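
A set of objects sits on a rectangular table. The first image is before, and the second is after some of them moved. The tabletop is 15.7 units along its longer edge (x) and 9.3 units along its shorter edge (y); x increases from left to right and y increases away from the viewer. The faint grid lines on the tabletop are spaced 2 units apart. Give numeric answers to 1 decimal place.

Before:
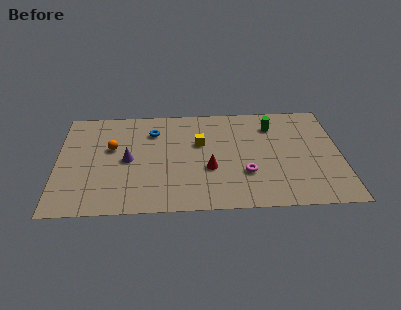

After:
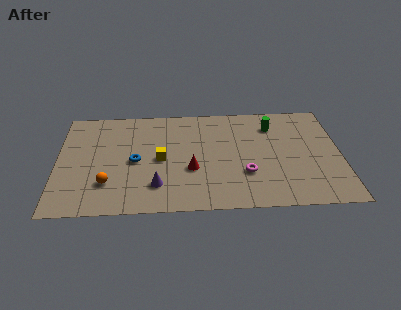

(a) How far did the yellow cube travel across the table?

2.6

From (7.9, 5.8) to (5.7, 4.5), the yellow cube covered √(2.2² + 1.3²) ≈ 2.6 units.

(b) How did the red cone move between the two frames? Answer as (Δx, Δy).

(-1.0, 0.0)

From the two frames, the red cone sits at roughly (8.4, 3.5) before and (7.4, 3.5) after.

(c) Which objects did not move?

the green cylinder and the magenta torus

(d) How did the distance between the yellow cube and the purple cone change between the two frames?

-1.9

Before: roughly 4.2 units apart; after: 2.3. That's 1.9 units closer together.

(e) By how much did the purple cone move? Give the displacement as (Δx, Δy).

(1.6, -2.3)

From the two frames, the purple cone sits at roughly (3.9, 4.5) before and (5.5, 2.2) after.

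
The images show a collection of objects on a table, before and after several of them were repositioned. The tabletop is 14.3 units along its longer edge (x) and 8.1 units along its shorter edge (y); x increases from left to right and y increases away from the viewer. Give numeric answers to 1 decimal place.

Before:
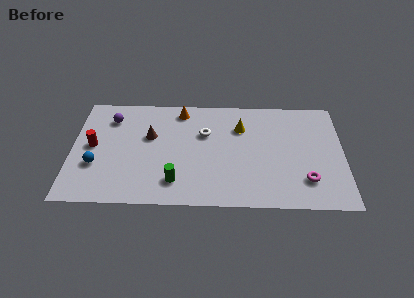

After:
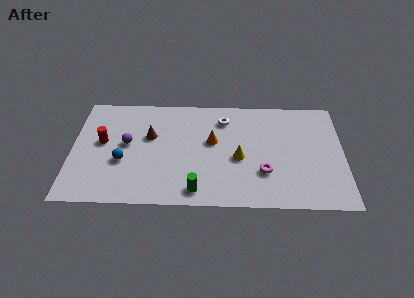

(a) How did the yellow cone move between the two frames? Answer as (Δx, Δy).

(-0.1, -2.3)

From the two frames, the yellow cone sits at roughly (8.9, 5.8) before and (8.8, 3.5) after.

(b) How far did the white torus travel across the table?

1.5

The white torus moved from about (7.0, 5.3) to (8.0, 6.4), a distance of √(1.0² + 1.1²) ≈ 1.5.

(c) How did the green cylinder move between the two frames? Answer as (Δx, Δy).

(1.1, -0.6)

From the two frames, the green cylinder sits at roughly (5.5, 1.7) before and (6.6, 1.1) after.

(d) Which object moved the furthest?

the orange cone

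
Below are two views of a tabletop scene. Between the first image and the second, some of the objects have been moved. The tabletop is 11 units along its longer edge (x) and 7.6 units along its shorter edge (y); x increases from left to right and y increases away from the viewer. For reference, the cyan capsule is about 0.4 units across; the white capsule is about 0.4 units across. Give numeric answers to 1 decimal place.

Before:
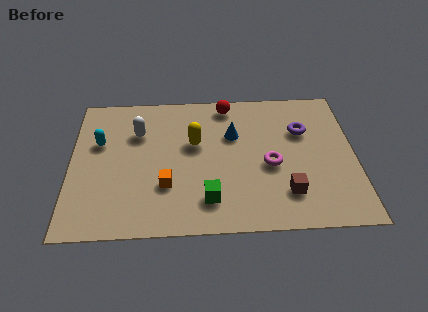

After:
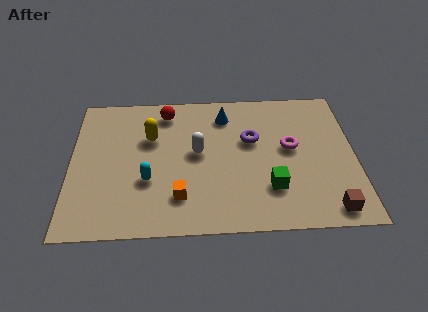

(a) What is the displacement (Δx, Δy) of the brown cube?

(1.6, -0.9)

The brown cube started near (8.3, 1.8) and ended near (9.9, 0.9).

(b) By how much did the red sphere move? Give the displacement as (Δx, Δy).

(-2.4, -0.3)

The red sphere was at about (6.1, 6.7) and moved to about (3.7, 6.4).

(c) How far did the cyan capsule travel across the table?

2.8

The cyan capsule moved from about (1.1, 4.8) to (3.0, 2.7), a distance of √(1.9² + 2.1²) ≈ 2.8.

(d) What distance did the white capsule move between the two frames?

2.6

From (2.6, 5.3) to (4.9, 4.1), the white capsule covered √(2.3² + 1.2²) ≈ 2.6 units.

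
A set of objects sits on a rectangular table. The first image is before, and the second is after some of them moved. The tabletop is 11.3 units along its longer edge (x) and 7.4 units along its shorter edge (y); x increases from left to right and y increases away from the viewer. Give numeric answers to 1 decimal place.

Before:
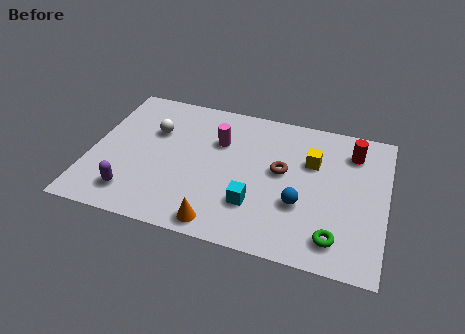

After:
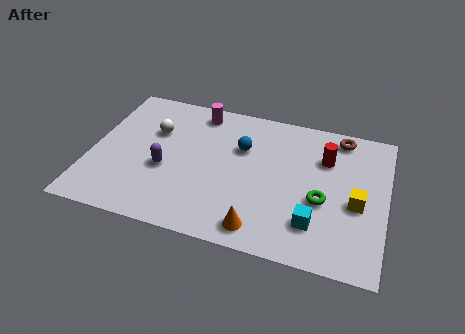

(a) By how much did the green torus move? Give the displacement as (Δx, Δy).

(-0.6, 1.7)

The green torus was at about (9.5, 1.3) and moved to about (8.9, 3.0).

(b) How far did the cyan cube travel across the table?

2.3

The cyan cube moved from about (6.4, 2.1) to (8.7, 1.8), a distance of √(2.3² + 0.3²) ≈ 2.3.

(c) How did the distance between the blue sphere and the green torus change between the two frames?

+1.8

Before: roughly 1.9 units apart; after: 3.7. That's 1.8 units further apart.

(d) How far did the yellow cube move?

2.5

The yellow cube was near (8.4, 4.9) before and (10.2, 3.2) after, so it travelled √(1.8² + 1.7²) ≈ 2.5 units.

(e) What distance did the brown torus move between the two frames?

3.2

The brown torus was near (7.3, 4.1) before and (9.4, 6.5) after, so it travelled √(2.1² + 2.4²) ≈ 3.2 units.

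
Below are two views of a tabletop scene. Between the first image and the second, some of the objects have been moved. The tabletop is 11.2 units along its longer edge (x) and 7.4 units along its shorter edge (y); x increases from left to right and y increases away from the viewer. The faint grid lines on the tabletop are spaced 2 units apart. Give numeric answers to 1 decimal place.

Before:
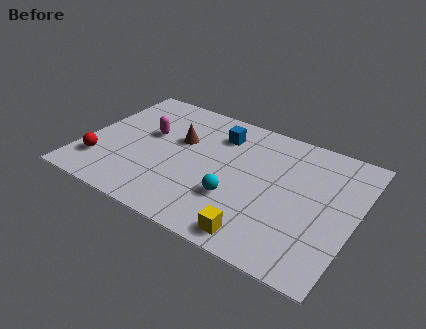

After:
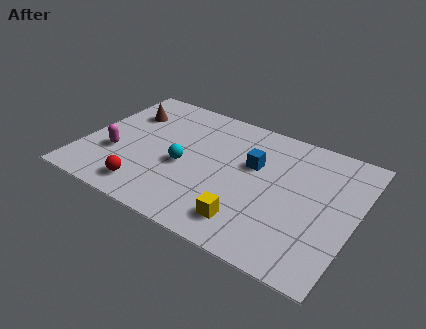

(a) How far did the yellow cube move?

0.7

The yellow cube was near (7.7, 0.9) before and (7.2, 1.4) after, so it travelled √(0.5² + 0.5²) ≈ 0.7 units.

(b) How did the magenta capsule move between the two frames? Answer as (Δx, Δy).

(-1.1, -1.8)

From the two frames, the magenta capsule sits at roughly (2.5, 4.4) before and (1.4, 2.6) after.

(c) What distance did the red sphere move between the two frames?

2.2

The red sphere was near (0.9, 1.8) before and (3.0, 1.2) after, so it travelled √(2.1² + 0.6²) ≈ 2.2 units.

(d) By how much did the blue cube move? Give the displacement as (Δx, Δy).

(1.6, -1.1)

From the two frames, the blue cube sits at roughly (5.3, 5.7) before and (6.9, 4.6) after.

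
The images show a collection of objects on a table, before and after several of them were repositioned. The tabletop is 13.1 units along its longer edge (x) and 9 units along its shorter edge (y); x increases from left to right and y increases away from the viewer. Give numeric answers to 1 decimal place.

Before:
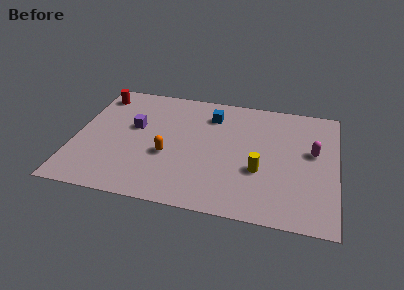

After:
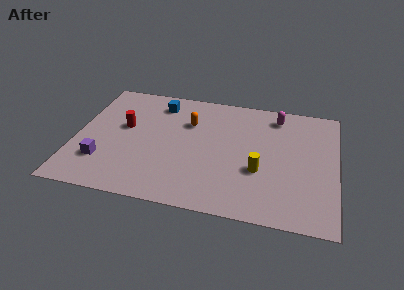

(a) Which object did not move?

the yellow cylinder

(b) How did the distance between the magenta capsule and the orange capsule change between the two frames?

-2.8

Before: roughly 7.4 units apart; after: 4.6. That's 2.8 units closer together.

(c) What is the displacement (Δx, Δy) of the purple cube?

(-1.4, -2.9)

The purple cube started near (2.9, 5.3) and ended near (1.5, 2.4).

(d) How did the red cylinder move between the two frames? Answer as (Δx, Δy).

(1.5, -2.3)

The red cylinder started near (0.9, 7.5) and ended near (2.4, 5.2).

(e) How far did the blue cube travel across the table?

2.7

From (6.7, 7.0) to (4.0, 7.4), the blue cube covered √(2.7² + 0.4²) ≈ 2.7 units.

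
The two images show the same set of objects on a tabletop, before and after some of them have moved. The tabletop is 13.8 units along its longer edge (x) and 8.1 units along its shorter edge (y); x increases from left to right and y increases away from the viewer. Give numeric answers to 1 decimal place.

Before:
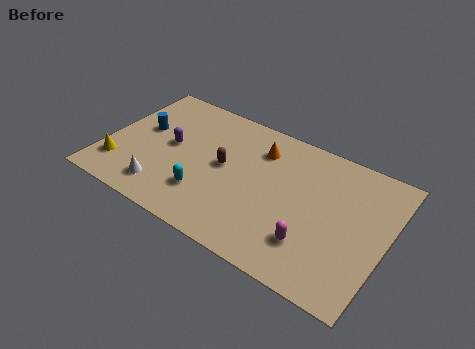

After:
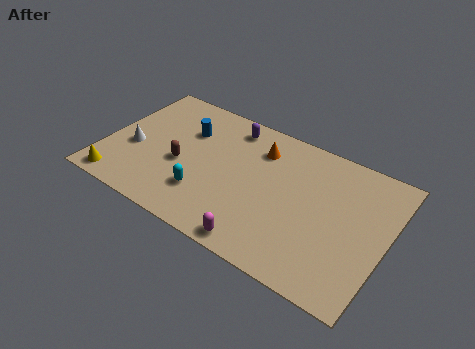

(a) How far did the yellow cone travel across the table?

1.0

The yellow cone was near (0.9, 1.9) before and (1.1, 0.9) after, so it travelled √(0.2² + 1.0²) ≈ 1.0 units.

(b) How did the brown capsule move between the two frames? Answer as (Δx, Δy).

(-2.0, -0.9)

The brown capsule started near (5.8, 4.3) and ended near (3.8, 3.4).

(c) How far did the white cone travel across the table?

2.5

From (3.2, 1.5) to (1.4, 3.3), the white cone covered √(1.8² + 1.8²) ≈ 2.5 units.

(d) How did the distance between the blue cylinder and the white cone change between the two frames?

-0.3

They were about 3.6 units apart before and 3.3 after — 0.3 units closer together.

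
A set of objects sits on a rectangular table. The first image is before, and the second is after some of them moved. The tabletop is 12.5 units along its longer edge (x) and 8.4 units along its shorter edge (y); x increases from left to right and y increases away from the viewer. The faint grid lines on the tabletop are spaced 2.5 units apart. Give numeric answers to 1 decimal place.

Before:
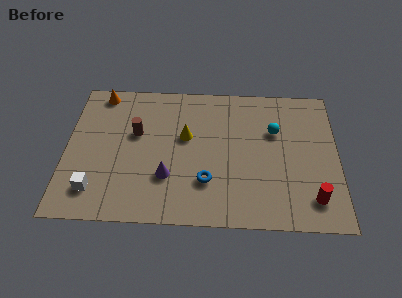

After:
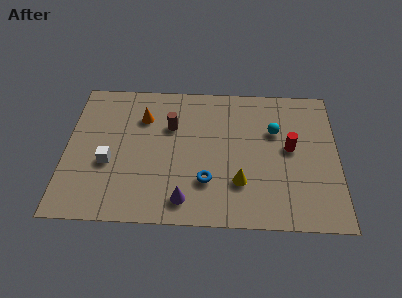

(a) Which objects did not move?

the blue torus and the cyan sphere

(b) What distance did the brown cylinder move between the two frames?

1.7

The brown cylinder was near (3.2, 5.1) before and (4.8, 5.6) after, so it travelled √(1.6² + 0.5²) ≈ 1.7 units.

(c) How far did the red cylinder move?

3.1

The red cylinder moved from about (11.3, 1.6) to (10.3, 4.5), a distance of √(1.0² + 2.9²) ≈ 3.1.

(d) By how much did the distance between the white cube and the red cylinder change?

-1.5

Before: roughly 9.9 units apart; after: 8.4. That's 1.5 units closer together.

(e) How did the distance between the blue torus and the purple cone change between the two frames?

-0.3

The distance was about 1.8 in the first image and 1.5 in the second, so they moved 0.3 units closer together.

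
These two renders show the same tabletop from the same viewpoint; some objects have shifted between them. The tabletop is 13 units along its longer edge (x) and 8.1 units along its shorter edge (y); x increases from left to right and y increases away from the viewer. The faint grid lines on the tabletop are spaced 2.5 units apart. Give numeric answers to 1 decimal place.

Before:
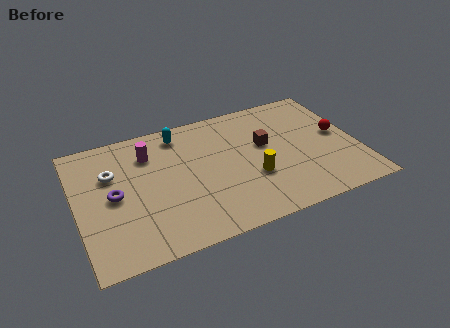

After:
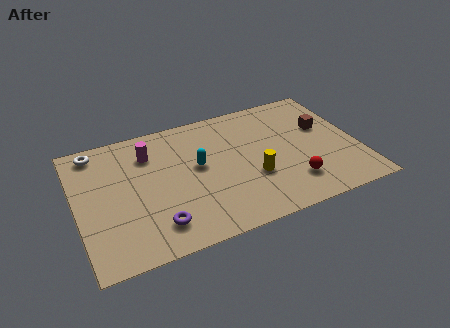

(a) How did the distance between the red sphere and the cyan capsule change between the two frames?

-2.8

They were about 7.7 units apart before and 4.9 after — 2.8 units closer together.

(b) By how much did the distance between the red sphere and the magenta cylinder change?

-1.4

The distance was about 8.9 in the first image and 7.5 in the second, so they moved 1.4 units closer together.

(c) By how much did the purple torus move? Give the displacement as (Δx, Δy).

(1.7, -2.4)

The purple torus was at about (1.7, 4.0) and moved to about (3.4, 1.6).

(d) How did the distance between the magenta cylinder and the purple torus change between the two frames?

+1.7

They were about 2.8 units apart before and 4.5 after — 1.7 units further apart.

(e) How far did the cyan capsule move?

2.5

The cyan capsule moved from about (5.0, 6.9) to (5.6, 4.5), a distance of √(0.6² + 2.4²) ≈ 2.5.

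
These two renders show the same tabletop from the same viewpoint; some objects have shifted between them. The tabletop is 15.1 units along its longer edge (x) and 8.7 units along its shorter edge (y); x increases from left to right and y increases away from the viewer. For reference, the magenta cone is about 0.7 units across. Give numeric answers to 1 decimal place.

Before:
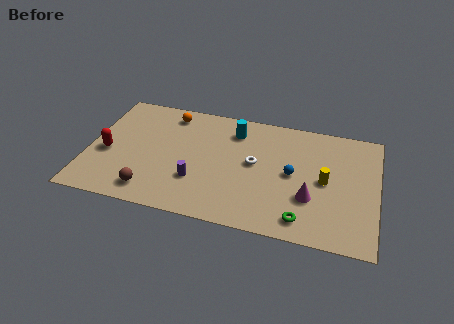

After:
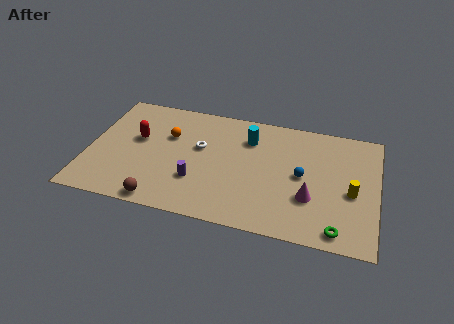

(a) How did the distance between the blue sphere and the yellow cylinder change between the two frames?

+1.0

Before: roughly 1.7 units apart; after: 2.7. That's 1.0 units further apart.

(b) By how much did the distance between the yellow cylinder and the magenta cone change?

+0.7

Before: roughly 1.6 units apart; after: 2.3. That's 0.7 units further apart.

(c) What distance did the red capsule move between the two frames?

2.1

From (1.0, 3.7) to (2.5, 5.1), the red capsule covered √(1.5² + 1.4²) ≈ 2.1 units.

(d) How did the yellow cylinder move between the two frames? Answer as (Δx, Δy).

(1.4, -0.5)

From the two frames, the yellow cylinder sits at roughly (12.4, 4.3) before and (13.8, 3.8) after.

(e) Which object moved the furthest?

the white torus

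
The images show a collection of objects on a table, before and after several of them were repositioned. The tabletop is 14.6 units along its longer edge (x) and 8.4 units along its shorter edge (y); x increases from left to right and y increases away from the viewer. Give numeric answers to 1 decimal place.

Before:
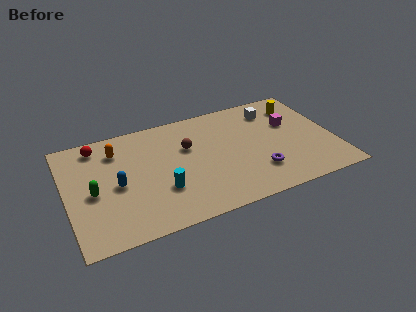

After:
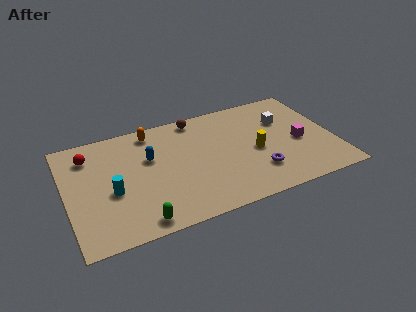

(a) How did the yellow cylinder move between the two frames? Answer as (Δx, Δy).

(-2.7, -2.8)

The yellow cylinder was at about (13.0, 6.6) and moved to about (10.3, 3.8).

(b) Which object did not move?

the purple torus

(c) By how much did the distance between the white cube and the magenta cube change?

+0.5

Before: roughly 1.6 units apart; after: 2.1. That's 0.5 units further apart.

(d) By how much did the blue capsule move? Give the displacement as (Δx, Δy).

(1.9, 1.4)

From the two frames, the blue capsule sits at roughly (2.7, 3.9) before and (4.6, 5.3) after.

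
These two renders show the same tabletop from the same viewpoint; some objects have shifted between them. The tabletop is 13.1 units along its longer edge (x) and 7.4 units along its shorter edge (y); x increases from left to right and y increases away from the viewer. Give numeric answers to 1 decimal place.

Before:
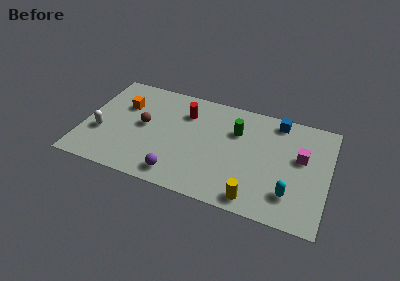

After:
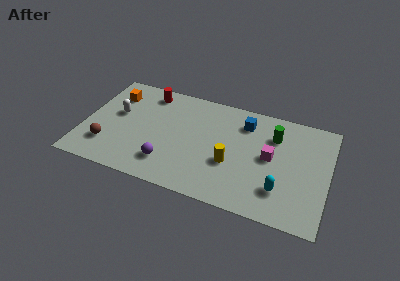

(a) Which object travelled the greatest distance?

the brown sphere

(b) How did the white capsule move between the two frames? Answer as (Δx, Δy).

(0.7, 1.6)

The white capsule was at about (1.0, 2.7) and moved to about (1.7, 4.3).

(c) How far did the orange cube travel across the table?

0.8

The orange cube was near (2.0, 5.0) before and (1.4, 5.6) after, so it travelled √(0.6² + 0.6²) ≈ 0.8 units.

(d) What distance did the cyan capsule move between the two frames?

0.5

The cyan capsule moved from about (11.2, 1.8) to (10.7, 1.9), a distance of √(0.5² + 0.1²) ≈ 0.5.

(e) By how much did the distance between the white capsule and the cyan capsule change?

-0.9

They were about 10.2 units apart before and 9.3 after — 0.9 units closer together.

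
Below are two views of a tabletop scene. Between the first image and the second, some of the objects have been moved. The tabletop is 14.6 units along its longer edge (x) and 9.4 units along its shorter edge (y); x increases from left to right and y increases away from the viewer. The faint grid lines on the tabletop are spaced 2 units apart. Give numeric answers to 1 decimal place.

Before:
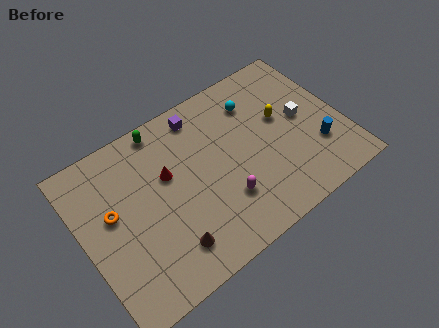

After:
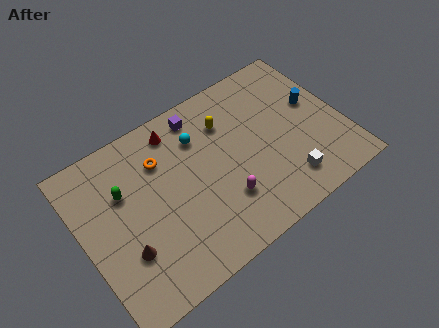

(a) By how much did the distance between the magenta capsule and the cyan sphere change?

-1.0

Before: roughly 5.2 units apart; after: 4.2. That's 1.0 units closer together.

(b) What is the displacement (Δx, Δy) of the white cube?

(-1.6, -3.1)

The white cube started near (12.5, 4.9) and ended near (10.9, 1.8).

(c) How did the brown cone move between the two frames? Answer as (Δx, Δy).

(-2.2, 1.1)

The brown cone was at about (4.2, 1.9) and moved to about (2.0, 3.0).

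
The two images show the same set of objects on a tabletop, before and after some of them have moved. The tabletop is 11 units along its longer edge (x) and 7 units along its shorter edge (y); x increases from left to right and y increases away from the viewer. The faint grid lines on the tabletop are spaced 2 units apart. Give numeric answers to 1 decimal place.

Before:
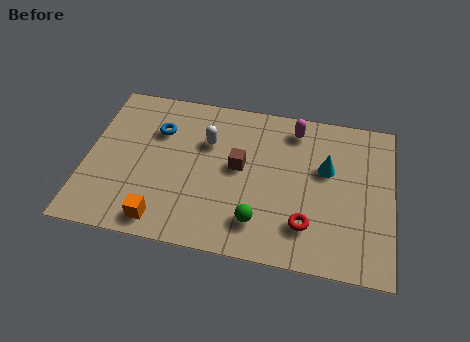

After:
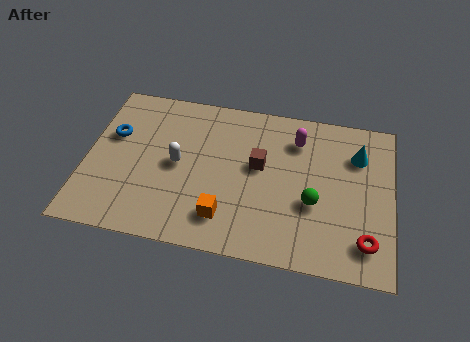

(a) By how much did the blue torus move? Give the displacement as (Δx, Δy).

(-1.6, -0.5)

The blue torus was at about (2.5, 4.9) and moved to about (0.9, 4.4).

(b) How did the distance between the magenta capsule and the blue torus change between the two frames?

+1.7

Before: roughly 5.0 units apart; after: 6.7. That's 1.7 units further apart.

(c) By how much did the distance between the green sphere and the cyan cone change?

-0.8

They were about 3.6 units apart before and 2.8 after — 0.8 units closer together.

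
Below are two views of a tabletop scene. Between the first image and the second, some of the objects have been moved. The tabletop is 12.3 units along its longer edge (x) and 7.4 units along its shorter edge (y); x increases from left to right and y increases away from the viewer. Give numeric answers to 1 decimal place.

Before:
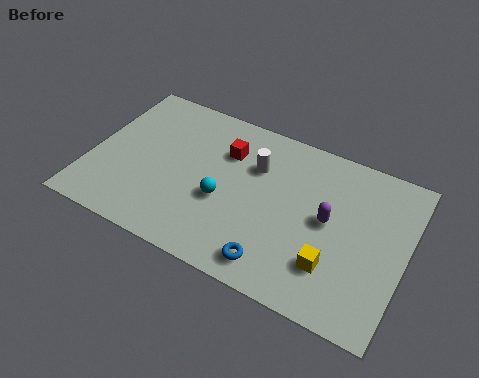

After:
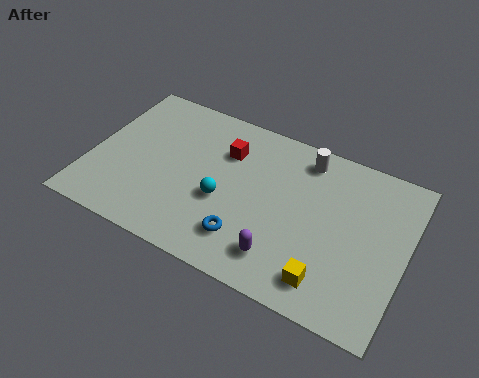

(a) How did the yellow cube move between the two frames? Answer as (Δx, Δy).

(-0.1, -0.7)

The yellow cube was at about (9.7, 2.0) and moved to about (9.6, 1.3).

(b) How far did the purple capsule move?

2.8

From (9.3, 3.9) to (7.8, 1.5), the purple capsule covered √(1.5² + 2.4²) ≈ 2.8 units.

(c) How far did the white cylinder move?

2.2

From (6.3, 5.1) to (8.1, 6.3), the white cylinder covered √(1.8² + 1.2²) ≈ 2.2 units.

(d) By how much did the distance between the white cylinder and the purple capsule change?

+1.6

The distance was about 3.2 in the first image and 4.8 in the second, so they moved 1.6 units further apart.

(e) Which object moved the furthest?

the purple capsule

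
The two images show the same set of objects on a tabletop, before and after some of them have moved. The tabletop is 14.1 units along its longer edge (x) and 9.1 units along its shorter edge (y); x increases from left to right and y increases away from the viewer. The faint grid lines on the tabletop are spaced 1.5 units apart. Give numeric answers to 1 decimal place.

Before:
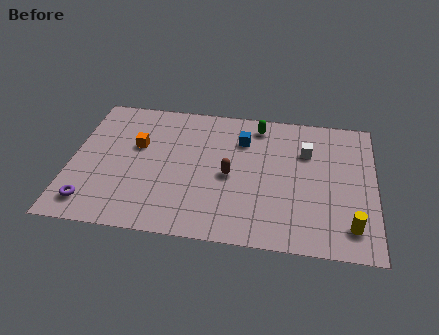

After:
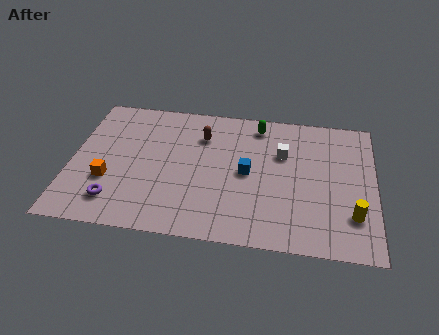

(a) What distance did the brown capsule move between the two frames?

2.9

From (7.4, 4.2) to (6.0, 6.7), the brown capsule covered √(1.4² + 2.5²) ≈ 2.9 units.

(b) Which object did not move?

the green capsule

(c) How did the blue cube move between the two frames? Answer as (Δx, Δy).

(0.3, -2.2)

The blue cube was at about (7.9, 6.7) and moved to about (8.2, 4.5).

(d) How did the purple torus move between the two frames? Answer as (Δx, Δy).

(1.1, 0.3)

The purple torus started near (1.1, 1.5) and ended near (2.2, 1.8).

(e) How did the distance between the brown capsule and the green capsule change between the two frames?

-1.0

The distance was about 3.8 in the first image and 2.8 in the second, so they moved 1.0 units closer together.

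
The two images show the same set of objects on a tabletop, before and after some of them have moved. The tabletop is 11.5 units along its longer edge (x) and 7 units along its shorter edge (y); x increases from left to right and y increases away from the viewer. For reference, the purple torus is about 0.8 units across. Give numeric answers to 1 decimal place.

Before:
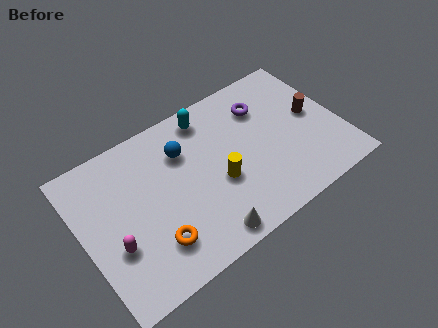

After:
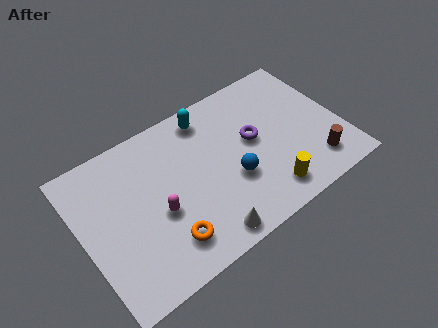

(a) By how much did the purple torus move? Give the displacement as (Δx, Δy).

(-0.7, -1.3)

The purple torus started near (8.4, 5.2) and ended near (7.7, 3.9).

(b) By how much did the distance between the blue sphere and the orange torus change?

-0.4

The distance was about 3.8 in the first image and 3.4 in the second, so they moved 0.4 units closer together.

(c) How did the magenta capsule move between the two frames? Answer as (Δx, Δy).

(2.0, 0.4)

The magenta capsule was at about (1.2, 2.5) and moved to about (3.2, 2.9).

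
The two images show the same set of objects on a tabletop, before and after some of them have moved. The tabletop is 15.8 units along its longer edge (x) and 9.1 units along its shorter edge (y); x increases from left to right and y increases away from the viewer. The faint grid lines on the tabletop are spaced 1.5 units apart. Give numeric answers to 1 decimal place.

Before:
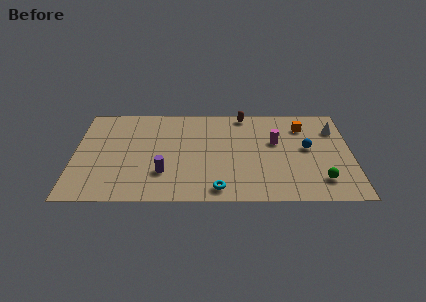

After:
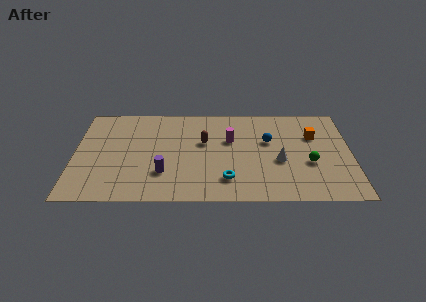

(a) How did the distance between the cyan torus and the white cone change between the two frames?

-5.3

Before: roughly 8.7 units apart; after: 3.4. That's 5.3 units closer together.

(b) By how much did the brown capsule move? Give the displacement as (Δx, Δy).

(-2.3, -2.7)

The brown capsule was at about (9.7, 8.2) and moved to about (7.4, 5.5).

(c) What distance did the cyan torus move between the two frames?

1.0

The cyan torus moved from about (8.2, 1.1) to (8.7, 2.0), a distance of √(0.5² + 0.9²) ≈ 1.0.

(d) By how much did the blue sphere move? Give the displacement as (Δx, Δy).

(-2.2, 0.7)

The blue sphere was at about (13.3, 4.9) and moved to about (11.1, 5.6).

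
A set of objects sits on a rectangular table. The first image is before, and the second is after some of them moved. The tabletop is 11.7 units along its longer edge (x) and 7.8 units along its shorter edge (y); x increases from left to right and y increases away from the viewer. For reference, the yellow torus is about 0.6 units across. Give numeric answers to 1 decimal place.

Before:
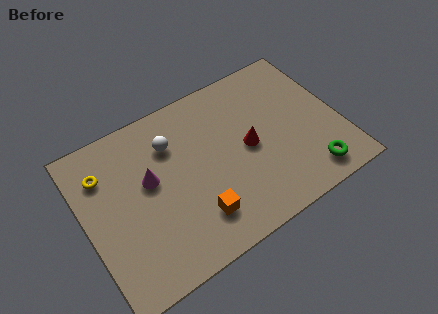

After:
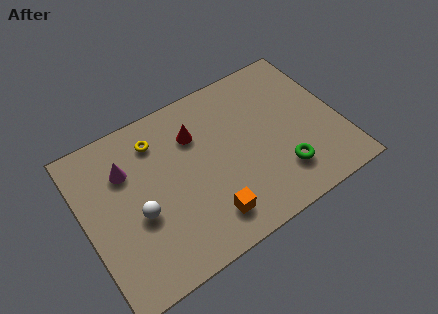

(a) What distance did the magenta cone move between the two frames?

1.3

The magenta cone was near (3.0, 4.5) before and (2.1, 5.5) after, so it travelled √(0.9² + 1.0²) ≈ 1.3 units.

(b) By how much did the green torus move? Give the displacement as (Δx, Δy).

(-1.2, 0.7)

The green torus was at about (9.9, 1.2) and moved to about (8.7, 1.9).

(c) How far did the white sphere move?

3.1

The white sphere was near (4.2, 5.7) before and (2.3, 3.2) after, so it travelled √(1.9² + 2.5²) ≈ 3.1 units.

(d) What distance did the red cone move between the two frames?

2.8

The red cone moved from about (7.5, 3.8) to (5.3, 5.6), a distance of √(2.2² + 1.8²) ≈ 2.8.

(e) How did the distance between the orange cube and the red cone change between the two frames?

+0.7

They were about 3.4 units apart before and 4.1 after — 0.7 units further apart.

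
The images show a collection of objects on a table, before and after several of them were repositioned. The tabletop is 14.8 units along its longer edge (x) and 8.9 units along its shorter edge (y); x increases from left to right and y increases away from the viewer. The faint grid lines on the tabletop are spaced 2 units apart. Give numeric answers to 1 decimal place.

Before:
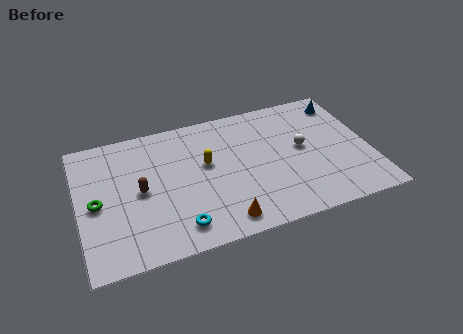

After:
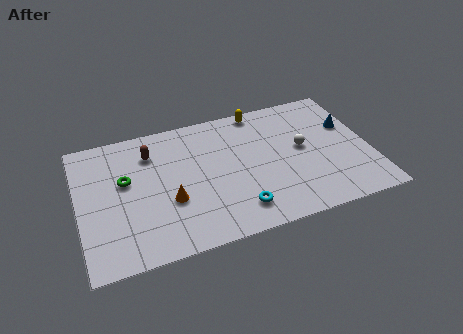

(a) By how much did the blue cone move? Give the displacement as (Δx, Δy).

(0.1, -1.7)

The blue cone started near (13.8, 7.4) and ended near (13.9, 5.7).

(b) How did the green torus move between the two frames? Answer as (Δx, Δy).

(1.5, 1.1)

The green torus was at about (0.9, 4.2) and moved to about (2.4, 5.3).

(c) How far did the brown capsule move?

2.5

From (3.1, 4.4) to (3.8, 6.8), the brown capsule covered √(0.7² + 2.4²) ≈ 2.5 units.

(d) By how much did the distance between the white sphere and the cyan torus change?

-2.6

The distance was about 7.4 in the first image and 4.8 in the second, so they moved 2.6 units closer together.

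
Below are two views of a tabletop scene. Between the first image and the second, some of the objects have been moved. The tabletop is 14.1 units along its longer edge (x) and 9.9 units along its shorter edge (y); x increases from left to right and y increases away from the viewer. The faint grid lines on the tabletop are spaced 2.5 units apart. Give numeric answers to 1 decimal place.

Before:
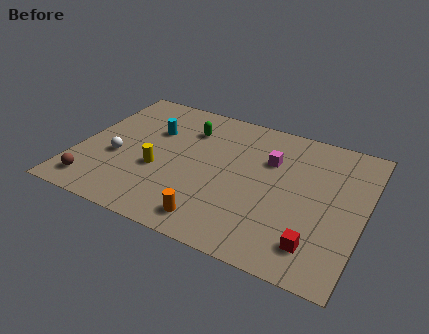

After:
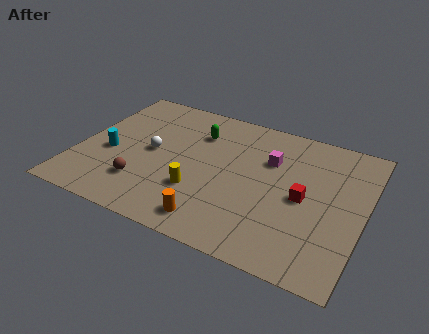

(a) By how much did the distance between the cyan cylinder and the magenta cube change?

+2.2

They were about 5.9 units apart before and 8.1 after — 2.2 units further apart.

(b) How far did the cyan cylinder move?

3.1

From (3.4, 6.6) to (1.6, 4.1), the cyan cylinder covered √(1.8² + 2.5²) ≈ 3.1 units.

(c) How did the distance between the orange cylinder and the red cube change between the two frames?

+0.3

They were about 4.9 units apart before and 5.2 after — 0.3 units further apart.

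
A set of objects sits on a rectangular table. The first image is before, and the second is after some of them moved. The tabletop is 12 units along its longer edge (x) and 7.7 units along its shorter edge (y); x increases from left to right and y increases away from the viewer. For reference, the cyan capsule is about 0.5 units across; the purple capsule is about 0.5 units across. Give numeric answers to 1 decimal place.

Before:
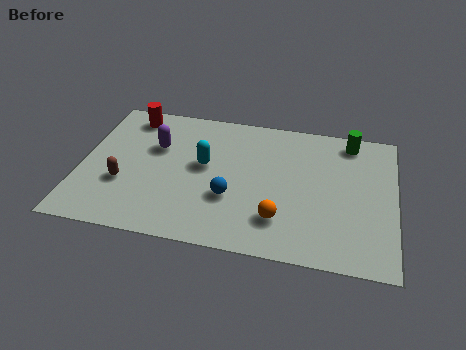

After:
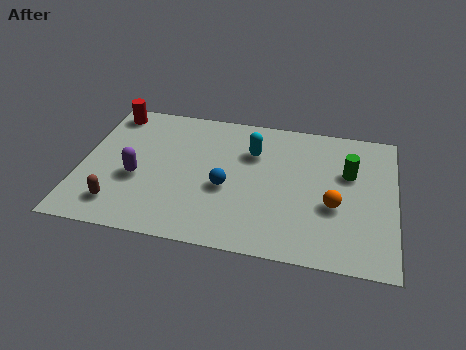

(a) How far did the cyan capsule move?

2.1

The cyan capsule moved from about (4.7, 4.3) to (6.5, 5.4), a distance of √(1.8² + 1.1²) ≈ 2.1.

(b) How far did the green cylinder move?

1.8

The green cylinder moved from about (10.2, 6.7) to (10.2, 4.9), a distance of √(0.0² + 1.8²) ≈ 1.8.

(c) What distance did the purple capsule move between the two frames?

2.0

From (2.8, 5.0) to (2.2, 3.1), the purple capsule covered √(0.6² + 1.9²) ≈ 2.0 units.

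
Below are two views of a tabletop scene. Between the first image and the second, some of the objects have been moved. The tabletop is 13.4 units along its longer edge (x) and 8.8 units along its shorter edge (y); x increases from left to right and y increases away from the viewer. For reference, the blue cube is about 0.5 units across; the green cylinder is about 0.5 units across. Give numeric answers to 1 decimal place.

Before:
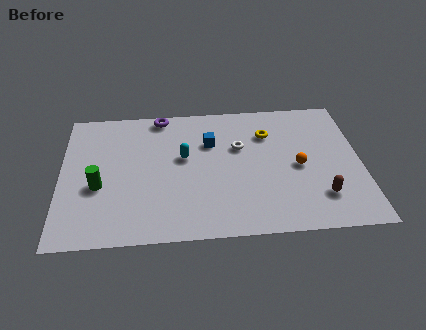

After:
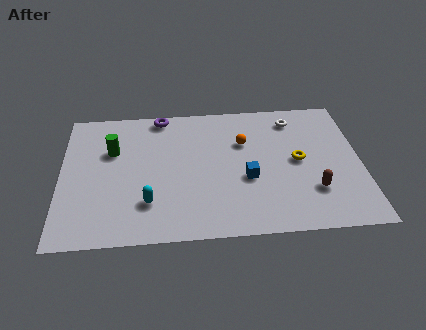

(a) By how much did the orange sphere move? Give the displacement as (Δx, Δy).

(-2.4, 1.8)

The orange sphere started near (10.6, 4.1) and ended near (8.2, 5.9).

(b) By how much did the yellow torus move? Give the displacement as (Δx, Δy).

(1.3, -1.9)

The yellow torus started near (9.3, 6.4) and ended near (10.6, 4.5).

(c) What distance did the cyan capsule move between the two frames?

3.2

The cyan capsule moved from about (5.5, 5.1) to (3.9, 2.3), a distance of √(1.6² + 2.8²) ≈ 3.2.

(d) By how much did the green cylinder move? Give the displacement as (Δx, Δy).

(0.6, 2.3)

The green cylinder was at about (1.7, 3.5) and moved to about (2.3, 5.8).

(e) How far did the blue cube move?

3.0

The blue cube was near (6.7, 6.0) before and (8.3, 3.5) after, so it travelled √(1.6² + 2.5²) ≈ 3.0 units.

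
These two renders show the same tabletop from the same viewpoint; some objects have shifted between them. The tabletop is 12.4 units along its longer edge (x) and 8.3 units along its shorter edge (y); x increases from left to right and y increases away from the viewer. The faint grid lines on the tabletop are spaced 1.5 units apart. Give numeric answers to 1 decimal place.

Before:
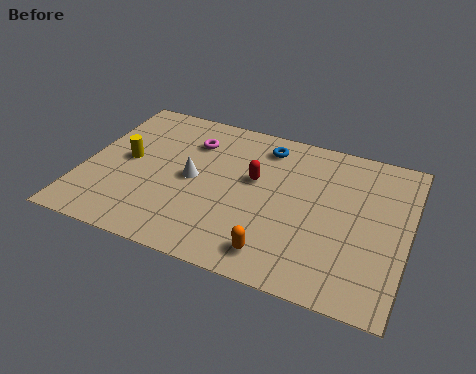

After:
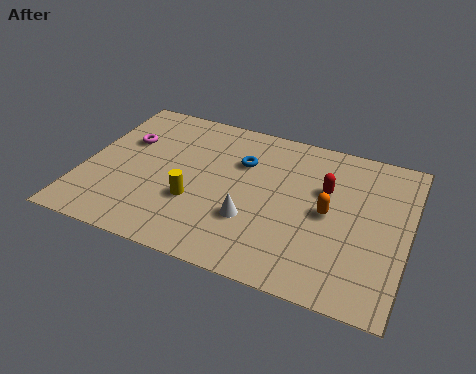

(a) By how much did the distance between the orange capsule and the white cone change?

-1.4

The distance was about 4.5 in the first image and 3.1 in the second, so they moved 1.4 units closer together.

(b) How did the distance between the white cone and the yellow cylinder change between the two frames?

-0.4

Before: roughly 2.6 units apart; after: 2.2. That's 0.4 units closer together.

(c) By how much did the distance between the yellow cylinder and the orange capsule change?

-1.7

Before: roughly 6.8 units apart; after: 5.1. That's 1.7 units closer together.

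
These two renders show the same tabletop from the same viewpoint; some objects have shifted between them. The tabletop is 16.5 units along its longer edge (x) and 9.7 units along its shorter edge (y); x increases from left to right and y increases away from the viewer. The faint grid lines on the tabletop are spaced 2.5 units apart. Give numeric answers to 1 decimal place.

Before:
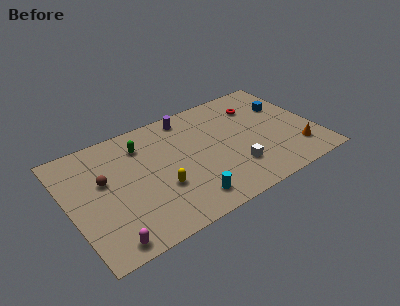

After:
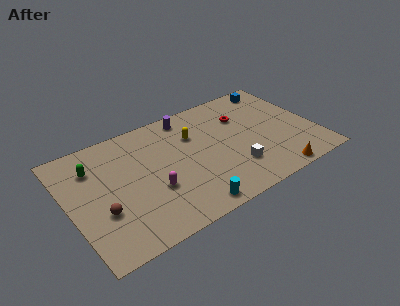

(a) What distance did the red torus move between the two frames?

1.2

The red torus was near (13.1, 7.3) before and (12.0, 6.8) after, so it travelled √(1.1² + 0.5²) ≈ 1.2 units.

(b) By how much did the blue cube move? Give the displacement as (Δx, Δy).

(-0.2, 2.0)

The blue cube was at about (14.9, 6.5) and moved to about (14.7, 8.5).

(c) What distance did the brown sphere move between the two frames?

2.5

From (2.4, 5.8) to (1.9, 3.4), the brown sphere covered √(0.5² + 2.4²) ≈ 2.5 units.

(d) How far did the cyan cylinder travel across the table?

0.6

The cyan cylinder moved from about (7.3, 1.6) to (7.3, 1.0), a distance of √(0.0² + 0.6²) ≈ 0.6.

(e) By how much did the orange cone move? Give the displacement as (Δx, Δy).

(-1.8, -1.4)

The orange cone was at about (14.9, 2.2) and moved to about (13.1, 0.8).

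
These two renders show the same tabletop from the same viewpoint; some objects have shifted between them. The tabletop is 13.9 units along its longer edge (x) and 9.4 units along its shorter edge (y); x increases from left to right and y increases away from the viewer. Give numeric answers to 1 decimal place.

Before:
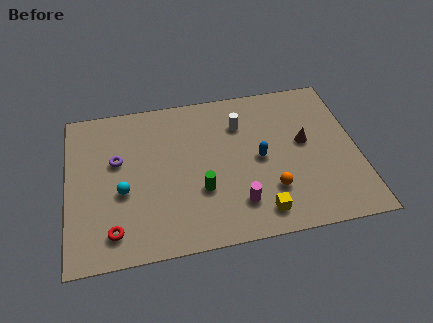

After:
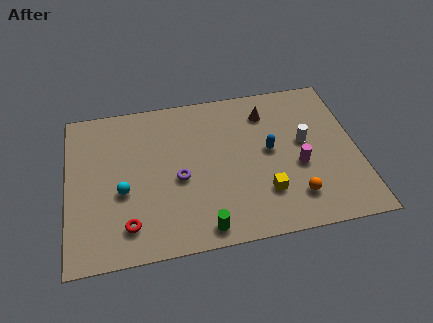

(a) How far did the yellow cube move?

1.1

The yellow cube moved from about (9.0, 1.4) to (9.3, 2.5), a distance of √(0.3² + 1.1²) ≈ 1.1.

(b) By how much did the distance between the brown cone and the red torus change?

-1.1

They were about 10.0 units apart before and 8.9 after — 1.1 units closer together.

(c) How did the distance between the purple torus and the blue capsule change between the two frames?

-2.4

The distance was about 6.9 in the first image and 4.5 in the second, so they moved 2.4 units closer together.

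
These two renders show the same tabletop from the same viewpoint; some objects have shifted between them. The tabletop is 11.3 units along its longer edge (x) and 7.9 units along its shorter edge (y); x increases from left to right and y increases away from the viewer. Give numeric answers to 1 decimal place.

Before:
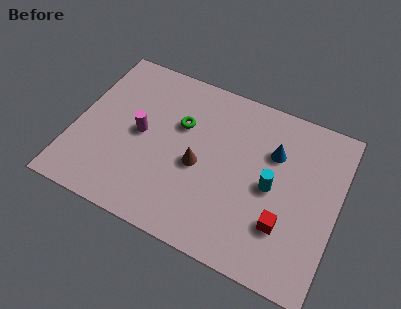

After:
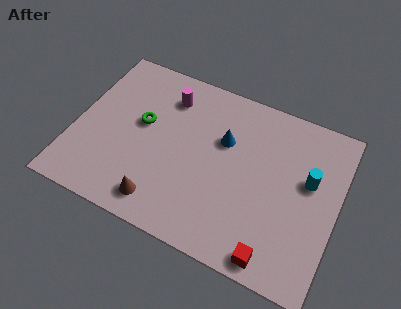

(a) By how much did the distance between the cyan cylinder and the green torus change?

+2.9

They were about 4.3 units apart before and 7.2 after — 2.9 units further apart.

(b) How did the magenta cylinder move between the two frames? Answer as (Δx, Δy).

(0.9, 2.2)

The magenta cylinder started near (2.8, 4.0) and ended near (3.7, 6.2).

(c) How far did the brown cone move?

2.6

From (5.4, 3.5) to (4.1, 1.2), the brown cone covered √(1.3² + 2.3²) ≈ 2.6 units.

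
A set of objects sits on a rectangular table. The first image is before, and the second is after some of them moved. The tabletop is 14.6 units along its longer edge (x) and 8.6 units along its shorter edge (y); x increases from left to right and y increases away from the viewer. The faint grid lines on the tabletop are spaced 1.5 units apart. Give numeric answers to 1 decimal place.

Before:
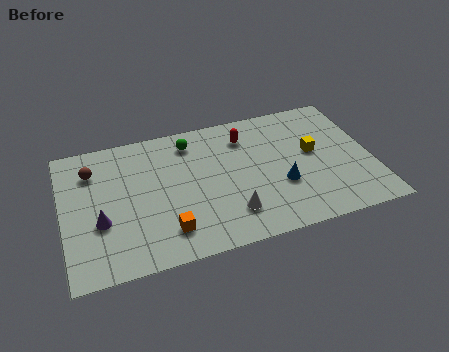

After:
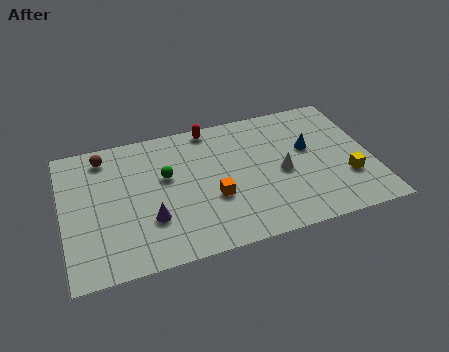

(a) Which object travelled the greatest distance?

the white cone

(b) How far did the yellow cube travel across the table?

2.5

The yellow cube was near (11.9, 4.8) before and (13.3, 2.7) after, so it travelled √(1.4² + 2.1²) ≈ 2.5 units.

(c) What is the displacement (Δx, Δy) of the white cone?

(2.6, 1.9)

The white cone started near (7.7, 2.0) and ended near (10.3, 3.9).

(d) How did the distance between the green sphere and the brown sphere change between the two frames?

-1.2

The distance was about 4.7 in the first image and 3.5 in the second, so they moved 1.2 units closer together.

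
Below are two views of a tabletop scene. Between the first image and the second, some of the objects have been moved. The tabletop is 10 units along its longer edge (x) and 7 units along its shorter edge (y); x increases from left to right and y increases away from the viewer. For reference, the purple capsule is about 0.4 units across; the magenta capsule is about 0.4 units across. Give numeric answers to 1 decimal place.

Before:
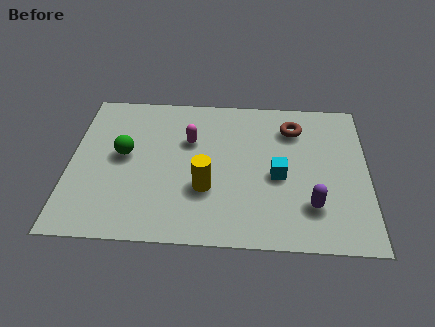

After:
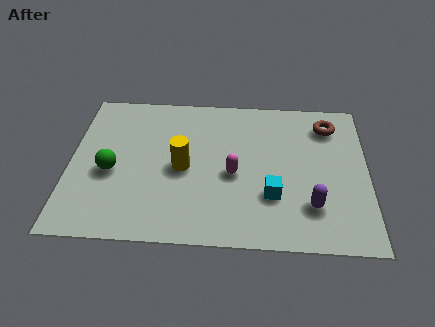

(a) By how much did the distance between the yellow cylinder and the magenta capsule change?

-0.6

The distance was about 2.3 in the first image and 1.7 in the second, so they moved 0.6 units closer together.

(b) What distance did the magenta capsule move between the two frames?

2.1

The magenta capsule moved from about (4.0, 4.6) to (5.5, 3.1), a distance of √(1.5² + 1.5²) ≈ 2.1.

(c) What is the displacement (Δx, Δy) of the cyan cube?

(-0.2, -0.9)

The cyan cube started near (7.0, 3.1) and ended near (6.8, 2.2).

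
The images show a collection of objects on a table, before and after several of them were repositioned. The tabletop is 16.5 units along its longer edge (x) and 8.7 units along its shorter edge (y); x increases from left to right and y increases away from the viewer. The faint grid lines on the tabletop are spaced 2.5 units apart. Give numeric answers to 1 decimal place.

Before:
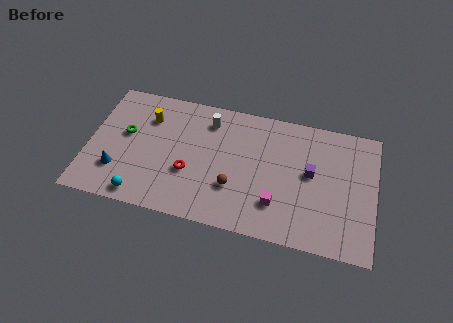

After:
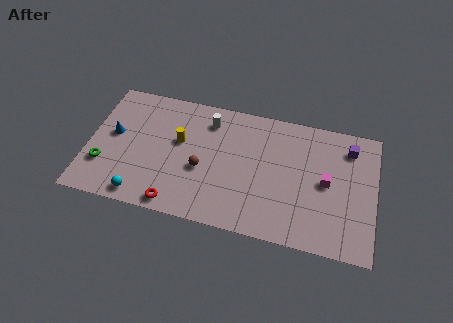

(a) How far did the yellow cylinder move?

2.2

The yellow cylinder was near (3.3, 6.4) before and (5.2, 5.2) after, so it travelled √(1.9² + 1.2²) ≈ 2.2 units.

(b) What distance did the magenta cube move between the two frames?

3.4

From (11.0, 2.3) to (13.7, 4.4), the magenta cube covered √(2.7² + 2.1²) ≈ 3.4 units.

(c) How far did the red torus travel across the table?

2.4

From (5.9, 3.2) to (5.3, 0.9), the red torus covered √(0.6² + 2.3²) ≈ 2.4 units.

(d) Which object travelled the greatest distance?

the magenta cube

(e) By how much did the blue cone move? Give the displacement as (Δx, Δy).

(-0.4, 2.4)

From the two frames, the blue cone sits at roughly (1.8, 2.4) before and (1.4, 4.8) after.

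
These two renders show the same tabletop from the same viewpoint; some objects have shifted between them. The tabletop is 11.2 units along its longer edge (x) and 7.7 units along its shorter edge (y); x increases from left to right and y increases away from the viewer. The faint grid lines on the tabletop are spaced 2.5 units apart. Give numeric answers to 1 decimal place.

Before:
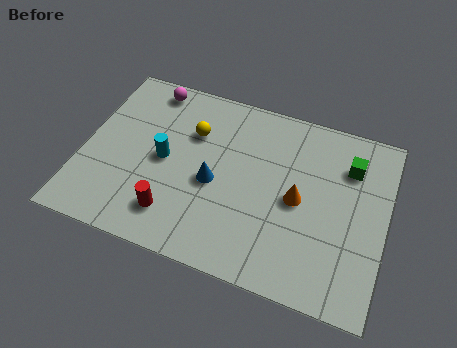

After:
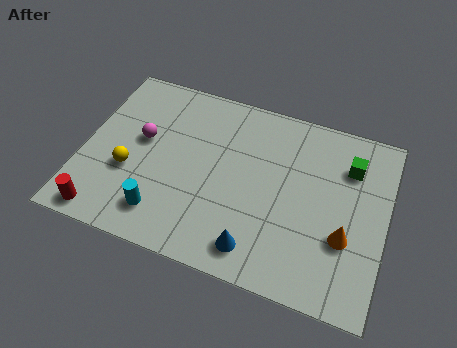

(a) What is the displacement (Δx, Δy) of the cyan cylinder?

(0.2, -2.3)

The cyan cylinder started near (3.0, 3.8) and ended near (3.2, 1.5).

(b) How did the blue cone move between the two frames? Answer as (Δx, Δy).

(1.8, -2.2)

The blue cone started near (4.9, 3.4) and ended near (6.7, 1.2).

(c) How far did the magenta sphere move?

2.4

From (2.1, 6.8) to (2.1, 4.4), the magenta sphere covered √(0.0² + 2.4²) ≈ 2.4 units.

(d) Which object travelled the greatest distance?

the yellow sphere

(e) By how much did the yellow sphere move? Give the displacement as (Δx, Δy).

(-2.1, -2.4)

From the two frames, the yellow sphere sits at roughly (3.9, 5.3) before and (1.8, 2.9) after.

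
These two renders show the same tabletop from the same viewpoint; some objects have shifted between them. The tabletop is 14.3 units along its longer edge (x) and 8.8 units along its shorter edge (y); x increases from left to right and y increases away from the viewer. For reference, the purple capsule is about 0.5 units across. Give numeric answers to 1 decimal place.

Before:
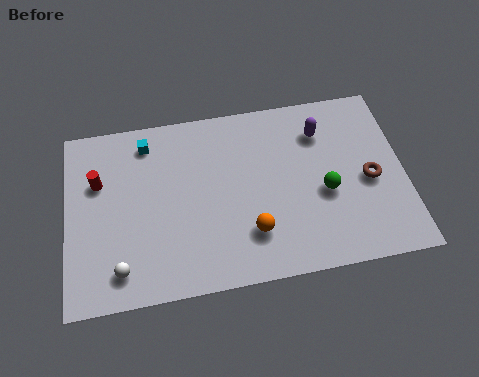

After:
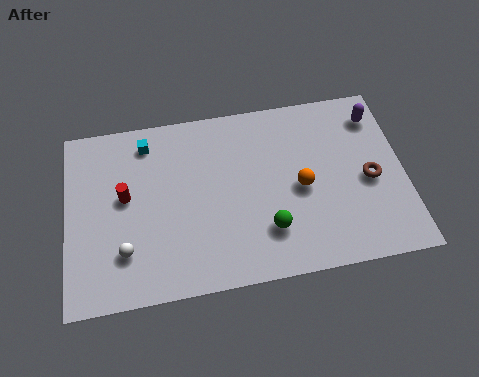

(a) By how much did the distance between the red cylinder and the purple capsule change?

+1.5

They were about 9.5 units apart before and 11.0 after — 1.5 units further apart.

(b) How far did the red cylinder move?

1.4

From (1.4, 5.8) to (2.5, 4.9), the red cylinder covered √(1.1² + 0.9²) ≈ 1.4 units.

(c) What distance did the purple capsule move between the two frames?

2.4

The purple capsule moved from about (10.9, 6.7) to (13.3, 7.1), a distance of √(2.4² + 0.4²) ≈ 2.4.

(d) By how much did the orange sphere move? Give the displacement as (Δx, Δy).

(2.2, 1.8)

From the two frames, the orange sphere sits at roughly (7.7, 2.3) before and (9.9, 4.1) after.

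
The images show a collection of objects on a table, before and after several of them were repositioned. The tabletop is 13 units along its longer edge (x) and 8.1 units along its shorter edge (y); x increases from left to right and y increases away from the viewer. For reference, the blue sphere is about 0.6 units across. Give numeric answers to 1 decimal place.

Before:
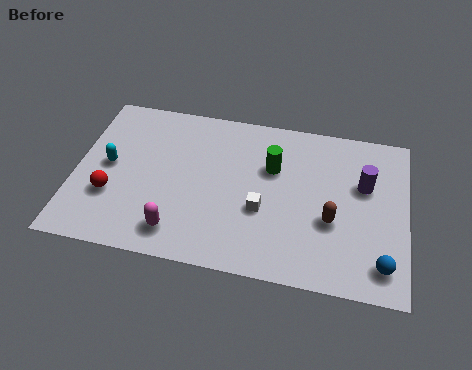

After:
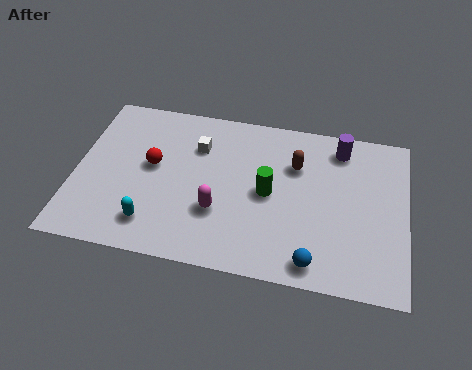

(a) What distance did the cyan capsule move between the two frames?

3.2

The cyan capsule moved from about (1.3, 4.2) to (3.2, 1.6), a distance of √(1.9² + 2.6²) ≈ 3.2.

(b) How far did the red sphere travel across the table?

2.3

The red sphere was near (1.5, 2.7) before and (3.0, 4.5) after, so it travelled √(1.5² + 1.8²) ≈ 2.3 units.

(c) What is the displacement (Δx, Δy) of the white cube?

(-2.7, 2.7)

The white cube was at about (7.4, 3.1) and moved to about (4.7, 5.8).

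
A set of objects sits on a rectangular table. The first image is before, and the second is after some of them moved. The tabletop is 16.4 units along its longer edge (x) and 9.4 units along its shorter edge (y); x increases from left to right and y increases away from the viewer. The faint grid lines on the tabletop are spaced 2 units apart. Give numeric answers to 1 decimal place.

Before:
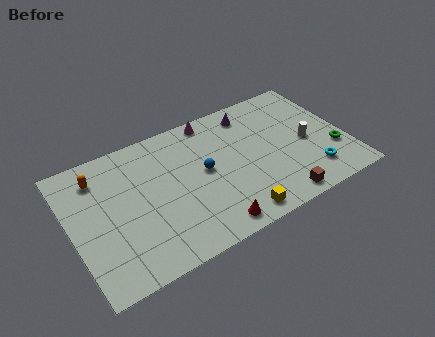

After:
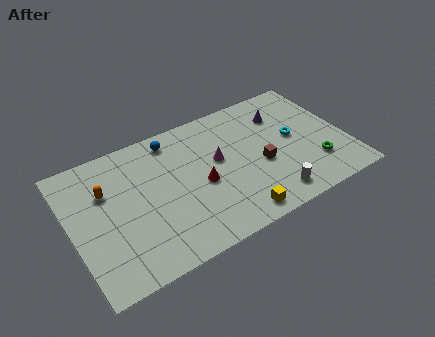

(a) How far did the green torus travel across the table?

1.3

The green torus was near (15.5, 3.0) before and (14.3, 2.5) after, so it travelled √(1.2² + 0.5²) ≈ 1.3 units.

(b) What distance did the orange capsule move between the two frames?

1.2

The orange capsule moved from about (1.9, 7.5) to (2.2, 6.3), a distance of √(0.3² + 1.2²) ≈ 1.2.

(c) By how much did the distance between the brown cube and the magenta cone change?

-5.2

Before: roughly 8.0 units apart; after: 2.8. That's 5.2 units closer together.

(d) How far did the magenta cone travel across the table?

3.1

The magenta cone was near (8.9, 8.5) before and (8.8, 5.4) after, so it travelled √(0.1² + 3.1²) ≈ 3.1 units.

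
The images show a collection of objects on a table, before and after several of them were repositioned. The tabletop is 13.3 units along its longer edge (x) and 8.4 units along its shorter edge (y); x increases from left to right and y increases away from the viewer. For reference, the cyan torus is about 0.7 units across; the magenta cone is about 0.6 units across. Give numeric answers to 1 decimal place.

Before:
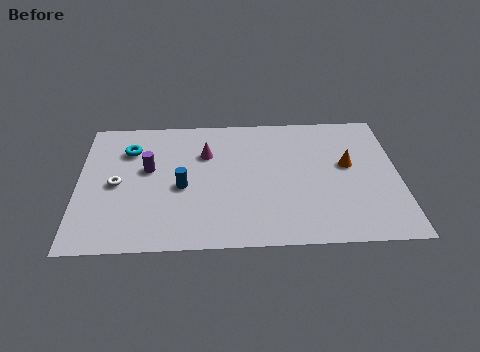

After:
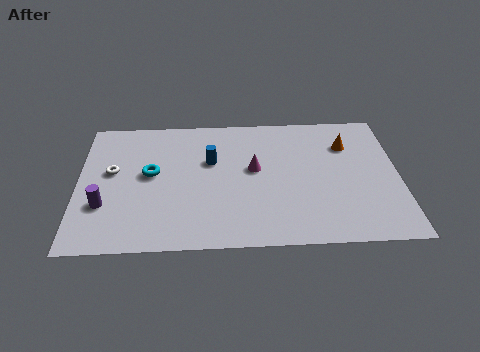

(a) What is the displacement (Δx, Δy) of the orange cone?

(0.0, 1.3)

The orange cone started near (11.2, 4.8) and ended near (11.2, 6.1).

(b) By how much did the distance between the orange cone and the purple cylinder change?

+2.4

The distance was about 8.3 in the first image and 10.7 in the second, so they moved 2.4 units further apart.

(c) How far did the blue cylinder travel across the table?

2.0

From (4.3, 3.7) to (5.5, 5.3), the blue cylinder covered √(1.2² + 1.6²) ≈ 2.0 units.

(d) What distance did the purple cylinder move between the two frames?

2.8

From (2.9, 4.9) to (1.1, 2.7), the purple cylinder covered √(1.8² + 2.2²) ≈ 2.8 units.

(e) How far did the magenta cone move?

2.3

The magenta cone was near (5.3, 5.8) before and (7.3, 4.7) after, so it travelled √(2.0² + 1.1²) ≈ 2.3 units.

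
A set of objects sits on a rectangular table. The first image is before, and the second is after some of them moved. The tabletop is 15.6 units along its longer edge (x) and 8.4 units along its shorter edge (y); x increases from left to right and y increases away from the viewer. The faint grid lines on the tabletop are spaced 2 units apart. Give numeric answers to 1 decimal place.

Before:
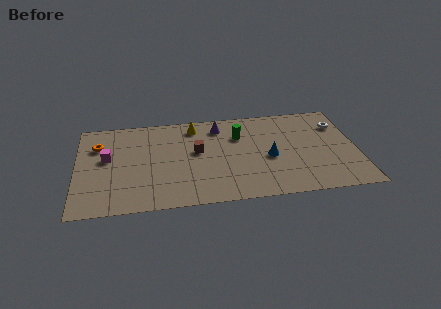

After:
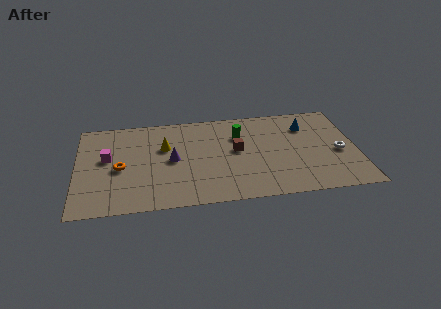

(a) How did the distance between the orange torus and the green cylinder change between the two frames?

-0.9

They were about 7.9 units apart before and 7.0 after — 0.9 units closer together.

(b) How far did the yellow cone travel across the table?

2.4

The yellow cone moved from about (6.6, 7.1) to (4.9, 5.4), a distance of √(1.7² + 1.7²) ≈ 2.4.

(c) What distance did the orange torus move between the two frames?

2.5

The orange torus was near (1.2, 6.0) before and (2.4, 3.8) after, so it travelled √(1.2² + 2.2²) ≈ 2.5 units.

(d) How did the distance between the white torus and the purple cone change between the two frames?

+2.6

The distance was about 6.7 in the first image and 9.3 in the second, so they moved 2.6 units further apart.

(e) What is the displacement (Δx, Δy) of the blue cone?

(2.2, 2.6)

The blue cone started near (10.7, 3.7) and ended near (12.9, 6.3).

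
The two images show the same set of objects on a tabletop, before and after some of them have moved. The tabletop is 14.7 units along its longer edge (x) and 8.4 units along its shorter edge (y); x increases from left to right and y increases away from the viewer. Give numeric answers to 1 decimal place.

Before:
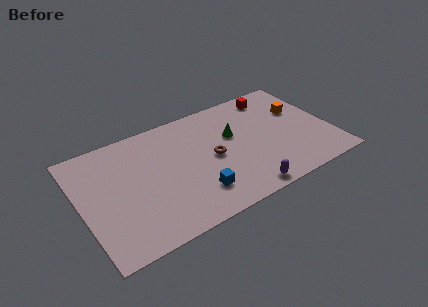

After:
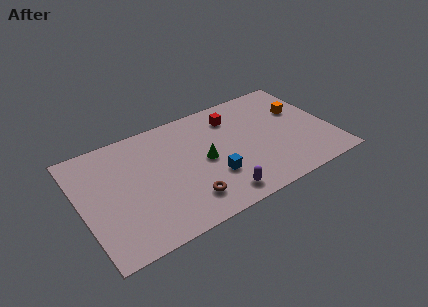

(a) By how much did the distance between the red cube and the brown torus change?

+0.7

Before: roughly 5.2 units apart; after: 5.9. That's 0.7 units further apart.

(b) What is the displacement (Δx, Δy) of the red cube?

(-2.6, -0.6)

The red cube started near (11.9, 7.2) and ended near (9.3, 6.6).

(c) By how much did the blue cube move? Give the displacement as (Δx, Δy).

(1.1, 0.7)

The blue cube started near (6.4, 2.0) and ended near (7.5, 2.7).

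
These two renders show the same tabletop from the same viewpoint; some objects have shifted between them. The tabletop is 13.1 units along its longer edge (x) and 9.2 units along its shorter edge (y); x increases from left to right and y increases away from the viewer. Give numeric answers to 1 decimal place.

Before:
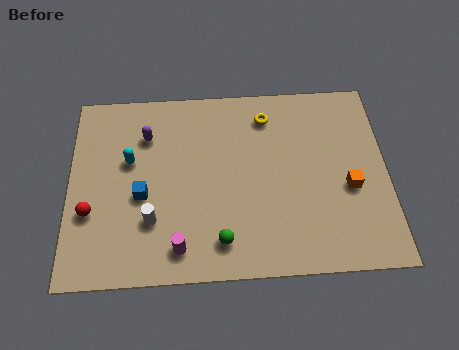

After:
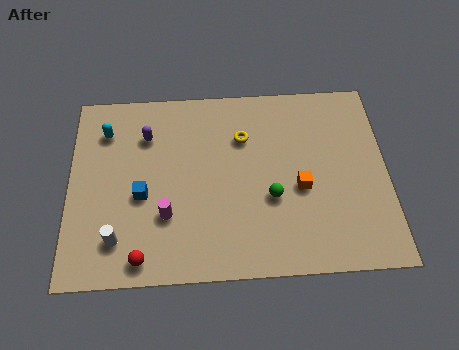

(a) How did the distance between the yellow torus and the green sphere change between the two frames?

-3.0

Before: roughly 6.2 units apart; after: 3.2. That's 3.0 units closer together.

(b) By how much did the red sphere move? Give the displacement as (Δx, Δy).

(2.1, -2.2)

The red sphere was at about (0.9, 3.2) and moved to about (3.0, 1.0).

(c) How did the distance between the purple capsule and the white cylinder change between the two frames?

+0.9

They were about 4.1 units apart before and 5.0 after — 0.9 units further apart.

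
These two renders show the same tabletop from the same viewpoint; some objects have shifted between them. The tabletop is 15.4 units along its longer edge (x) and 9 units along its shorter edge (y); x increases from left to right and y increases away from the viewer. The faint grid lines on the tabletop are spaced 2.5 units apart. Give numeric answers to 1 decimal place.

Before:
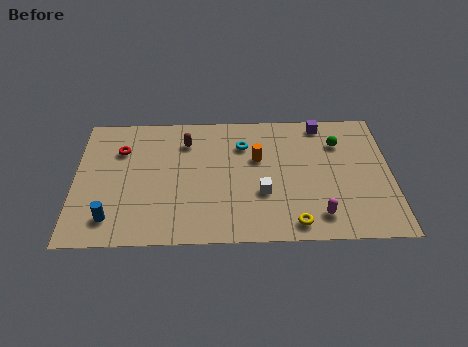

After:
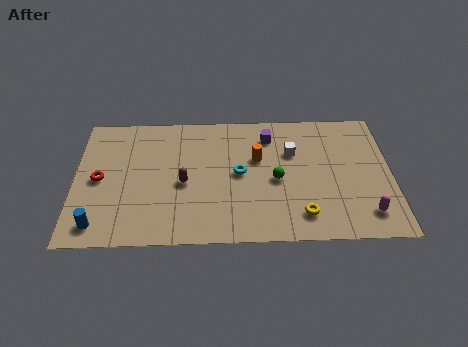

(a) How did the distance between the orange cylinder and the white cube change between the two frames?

-0.7

The distance was about 2.4 in the first image and 1.7 in the second, so they moved 0.7 units closer together.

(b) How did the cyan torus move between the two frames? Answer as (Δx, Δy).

(-0.2, -2.0)

The cyan torus started near (8.2, 6.6) and ended near (8.0, 4.6).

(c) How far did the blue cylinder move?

0.7

The blue cylinder moved from about (1.8, 1.7) to (1.2, 1.3), a distance of √(0.6² + 0.4²) ≈ 0.7.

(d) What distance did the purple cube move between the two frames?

2.7

The purple cube moved from about (12.1, 8.0) to (9.5, 7.2), a distance of √(2.6² + 0.8²) ≈ 2.7.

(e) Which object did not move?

the orange cylinder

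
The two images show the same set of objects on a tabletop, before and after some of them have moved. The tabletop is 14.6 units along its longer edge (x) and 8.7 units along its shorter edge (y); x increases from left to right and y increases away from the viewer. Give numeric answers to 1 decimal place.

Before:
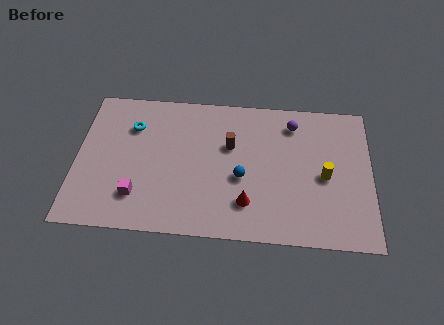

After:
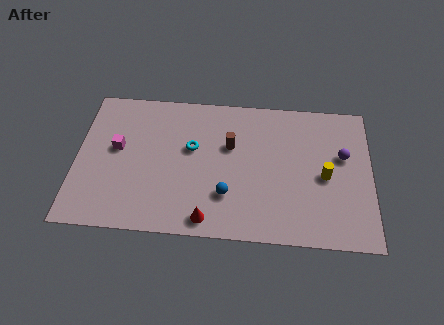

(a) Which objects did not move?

the brown cylinder and the yellow cylinder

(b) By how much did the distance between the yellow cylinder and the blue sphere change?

+0.9

They were about 4.1 units apart before and 5.0 after — 0.9 units further apart.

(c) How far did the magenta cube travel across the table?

3.0

From (3.1, 2.1) to (2.0, 4.9), the magenta cube covered √(1.1² + 2.8²) ≈ 3.0 units.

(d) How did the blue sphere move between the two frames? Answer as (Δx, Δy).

(-0.7, -1.1)

The blue sphere started near (8.2, 3.6) and ended near (7.5, 2.5).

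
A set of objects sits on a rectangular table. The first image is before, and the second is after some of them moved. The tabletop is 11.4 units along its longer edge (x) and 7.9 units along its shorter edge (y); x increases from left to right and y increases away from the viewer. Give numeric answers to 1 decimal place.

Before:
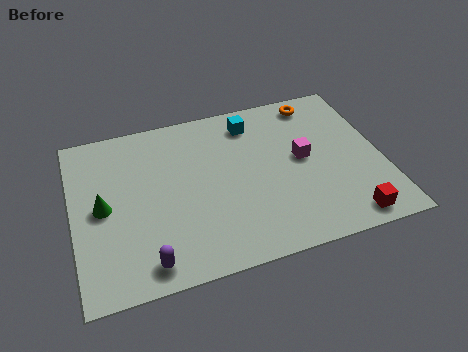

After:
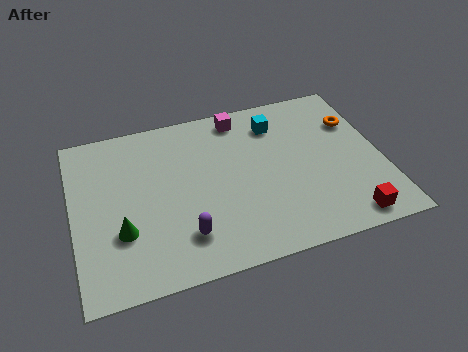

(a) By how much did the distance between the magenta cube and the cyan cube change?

-1.4

Before: roughly 2.9 units apart; after: 1.5. That's 1.4 units closer together.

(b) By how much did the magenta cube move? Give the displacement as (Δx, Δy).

(-2.1, 2.7)

The magenta cube was at about (8.5, 4.2) and moved to about (6.4, 6.9).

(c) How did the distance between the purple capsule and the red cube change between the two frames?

-1.3

The distance was about 7.3 in the first image and 6.0 in the second, so they moved 1.3 units closer together.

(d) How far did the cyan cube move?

0.9

The cyan cube moved from about (6.8, 6.5) to (7.7, 6.2), a distance of √(0.9² + 0.3²) ≈ 0.9.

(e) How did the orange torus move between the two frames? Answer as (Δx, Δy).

(1.3, -1.4)

The orange torus was at about (9.3, 6.9) and moved to about (10.6, 5.5).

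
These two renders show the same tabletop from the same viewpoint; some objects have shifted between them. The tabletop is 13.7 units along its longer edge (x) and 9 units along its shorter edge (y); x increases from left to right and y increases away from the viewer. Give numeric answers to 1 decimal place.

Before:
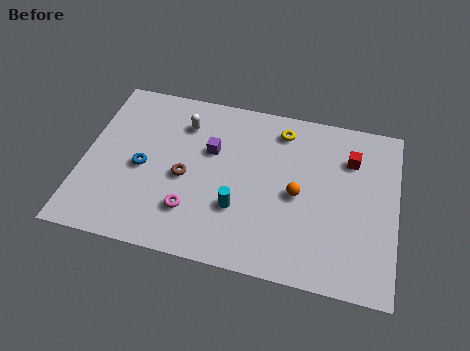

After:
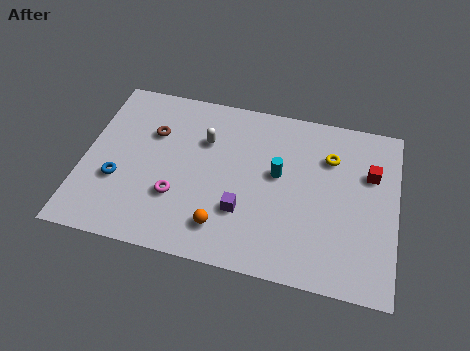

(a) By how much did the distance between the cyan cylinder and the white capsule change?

-1.3

Before: roughly 4.8 units apart; after: 3.5. That's 1.3 units closer together.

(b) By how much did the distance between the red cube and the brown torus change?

+2.0

They were about 7.6 units apart before and 9.6 after — 2.0 units further apart.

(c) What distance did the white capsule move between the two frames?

1.2

From (4.2, 6.9) to (5.2, 6.2), the white capsule covered √(1.0² + 0.7²) ≈ 1.2 units.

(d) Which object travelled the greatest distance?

the orange sphere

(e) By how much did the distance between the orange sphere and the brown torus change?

+0.6

They were about 4.9 units apart before and 5.5 after — 0.6 units further apart.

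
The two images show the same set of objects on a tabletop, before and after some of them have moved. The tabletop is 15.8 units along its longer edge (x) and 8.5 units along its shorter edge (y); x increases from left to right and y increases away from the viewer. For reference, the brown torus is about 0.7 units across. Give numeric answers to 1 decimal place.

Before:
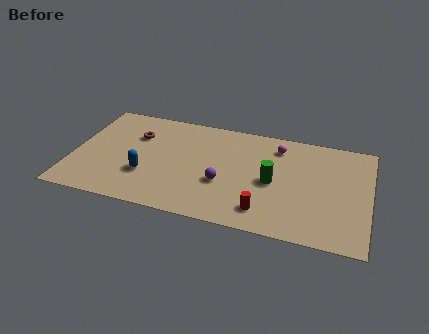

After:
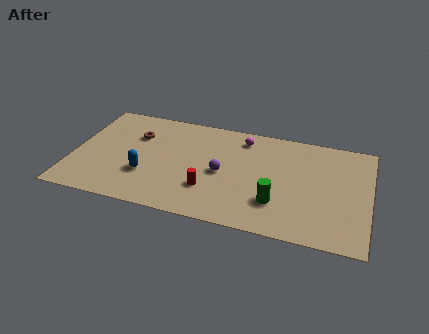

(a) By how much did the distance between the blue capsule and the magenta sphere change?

-1.4

Before: roughly 7.9 units apart; after: 6.5. That's 1.4 units closer together.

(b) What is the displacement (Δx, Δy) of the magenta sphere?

(-1.9, 0.2)

From the two frames, the magenta sphere sits at roughly (10.8, 6.9) before and (8.9, 7.1) after.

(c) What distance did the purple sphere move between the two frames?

0.8

From (8.1, 3.2) to (8.0, 4.0), the purple sphere covered √(0.1² + 0.8²) ≈ 0.8 units.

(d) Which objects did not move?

the blue capsule and the brown torus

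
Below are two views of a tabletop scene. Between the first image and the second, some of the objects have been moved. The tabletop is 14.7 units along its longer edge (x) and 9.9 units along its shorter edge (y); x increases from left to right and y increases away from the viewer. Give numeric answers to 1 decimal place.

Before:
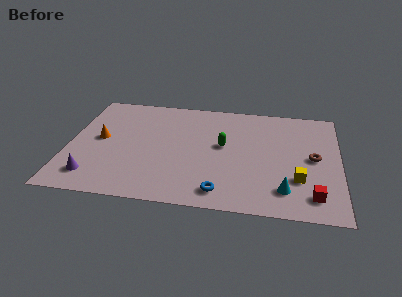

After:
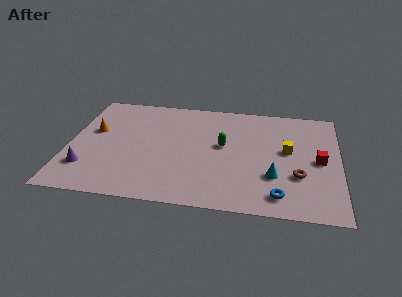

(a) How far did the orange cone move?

0.8

The orange cone moved from about (1.7, 5.2) to (1.3, 5.9), a distance of √(0.4² + 0.7²) ≈ 0.8.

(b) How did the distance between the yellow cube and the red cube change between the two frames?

+0.3

Before: roughly 1.5 units apart; after: 1.8. That's 0.3 units further apart.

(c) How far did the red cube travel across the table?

3.1

The red cube moved from about (13.3, 1.7) to (13.6, 4.8), a distance of √(0.3² + 3.1²) ≈ 3.1.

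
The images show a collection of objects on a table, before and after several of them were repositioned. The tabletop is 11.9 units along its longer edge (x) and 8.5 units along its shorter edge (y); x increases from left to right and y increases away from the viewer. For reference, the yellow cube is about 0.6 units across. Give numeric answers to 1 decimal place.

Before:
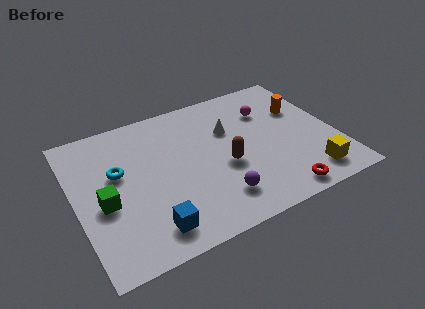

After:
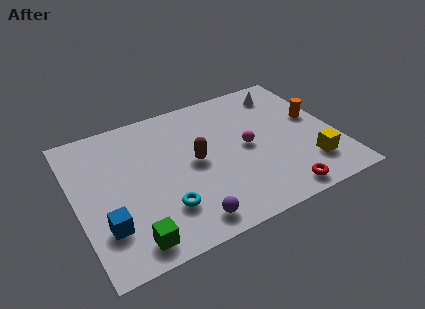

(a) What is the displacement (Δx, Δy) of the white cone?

(2.8, 1.4)

The white cone was at about (7.2, 5.6) and moved to about (10.0, 7.0).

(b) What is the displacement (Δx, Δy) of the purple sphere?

(-1.5, -0.7)

From the two frames, the purple sphere sits at roughly (6.1, 1.8) before and (4.6, 1.1) after.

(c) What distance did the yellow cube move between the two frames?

0.6

The yellow cube moved from about (10.3, 1.4) to (10.4, 2.0), a distance of √(0.1² + 0.6²) ≈ 0.6.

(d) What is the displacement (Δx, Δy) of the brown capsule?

(-1.3, 0.8)

The brown capsule was at about (6.7, 3.5) and moved to about (5.4, 4.3).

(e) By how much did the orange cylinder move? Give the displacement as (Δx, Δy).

(0.5, -0.8)

From the two frames, the orange cylinder sits at roughly (10.6, 5.6) before and (11.1, 4.8) after.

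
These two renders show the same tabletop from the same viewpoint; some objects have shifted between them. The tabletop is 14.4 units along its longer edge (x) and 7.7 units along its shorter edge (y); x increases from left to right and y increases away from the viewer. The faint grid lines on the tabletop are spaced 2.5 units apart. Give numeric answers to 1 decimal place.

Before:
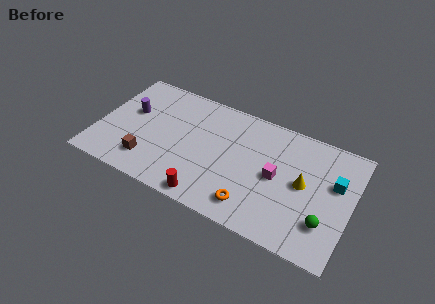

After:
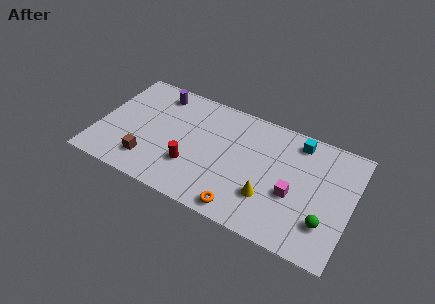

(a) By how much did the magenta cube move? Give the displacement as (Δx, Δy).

(1.0, -0.7)

The magenta cube started near (10.2, 3.8) and ended near (11.2, 3.1).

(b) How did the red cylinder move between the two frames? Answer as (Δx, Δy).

(-1.2, 1.6)

The red cylinder started near (6.7, 0.8) and ended near (5.5, 2.4).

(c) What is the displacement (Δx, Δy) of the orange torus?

(-0.5, -0.5)

From the two frames, the orange torus sits at roughly (9.1, 1.4) before and (8.6, 0.9) after.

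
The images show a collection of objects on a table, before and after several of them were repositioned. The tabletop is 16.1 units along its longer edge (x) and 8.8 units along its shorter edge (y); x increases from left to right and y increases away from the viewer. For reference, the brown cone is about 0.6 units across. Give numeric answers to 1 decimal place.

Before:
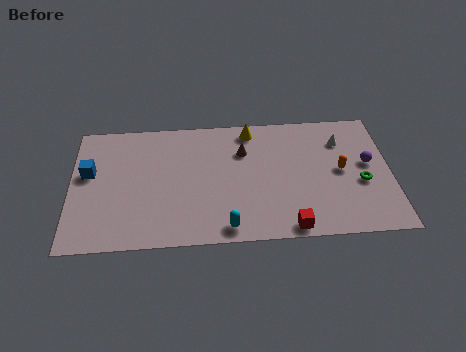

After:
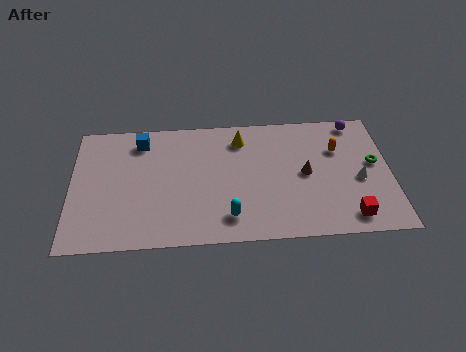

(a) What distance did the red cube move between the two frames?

3.0

The red cube was near (10.9, 0.8) before and (13.9, 1.3) after, so it travelled √(3.0² + 0.5²) ≈ 3.0 units.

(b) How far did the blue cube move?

3.3

The blue cube moved from about (0.9, 5.2) to (3.5, 7.3), a distance of √(2.6² + 2.1²) ≈ 3.3.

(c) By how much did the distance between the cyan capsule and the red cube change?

+2.9

The distance was about 3.1 in the first image and 6.0 in the second, so they moved 2.9 units further apart.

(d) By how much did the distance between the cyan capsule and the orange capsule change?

+0.3

The distance was about 6.8 in the first image and 7.1 in the second, so they moved 0.3 units further apart.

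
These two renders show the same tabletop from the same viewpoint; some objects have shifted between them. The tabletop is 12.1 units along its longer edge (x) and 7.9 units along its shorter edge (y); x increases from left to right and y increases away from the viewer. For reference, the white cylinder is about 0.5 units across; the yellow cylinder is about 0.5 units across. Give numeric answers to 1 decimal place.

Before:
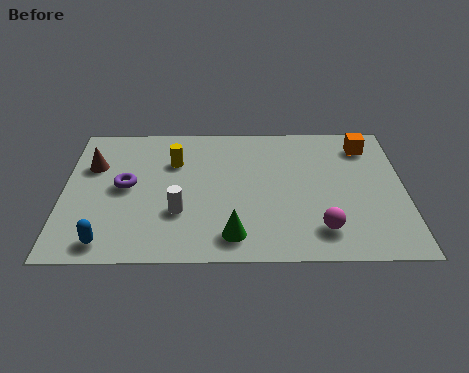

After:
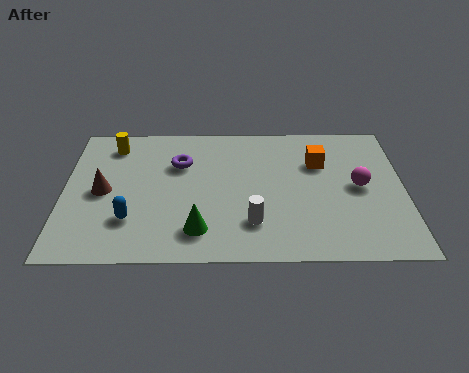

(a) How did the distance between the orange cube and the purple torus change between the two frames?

-3.9

They were about 8.9 units apart before and 5.0 after — 3.9 units closer together.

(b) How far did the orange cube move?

2.0

The orange cube was near (10.8, 6.4) before and (9.1, 5.4) after, so it travelled √(1.7² + 1.0²) ≈ 2.0 units.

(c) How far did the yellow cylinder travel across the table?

2.4

The yellow cylinder moved from about (3.9, 5.5) to (1.7, 6.5), a distance of √(2.2² + 1.0²) ≈ 2.4.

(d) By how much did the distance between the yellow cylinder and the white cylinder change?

+3.8

They were about 2.9 units apart before and 6.7 after — 3.8 units further apart.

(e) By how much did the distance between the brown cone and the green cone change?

-2.4

The distance was about 6.4 in the first image and 4.0 in the second, so they moved 2.4 units closer together.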